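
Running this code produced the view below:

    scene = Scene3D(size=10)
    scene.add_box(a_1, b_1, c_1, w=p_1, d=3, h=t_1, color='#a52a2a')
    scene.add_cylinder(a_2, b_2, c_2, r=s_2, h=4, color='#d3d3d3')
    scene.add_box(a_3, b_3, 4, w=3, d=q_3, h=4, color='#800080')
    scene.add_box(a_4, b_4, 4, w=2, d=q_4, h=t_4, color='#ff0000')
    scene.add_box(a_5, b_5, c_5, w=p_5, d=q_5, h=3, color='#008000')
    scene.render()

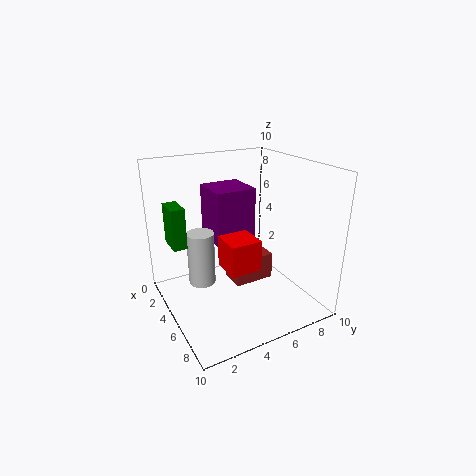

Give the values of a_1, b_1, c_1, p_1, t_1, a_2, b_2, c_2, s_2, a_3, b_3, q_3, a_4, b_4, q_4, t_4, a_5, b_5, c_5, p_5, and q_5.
a_1 = 3; b_1 = 5; c_1 = 1; p_1 = 2; t_1 = 2; a_2 = 3; b_2 = 3; c_2 = 1; s_2 = 1; a_3 = 1; b_3 = 4; q_3 = 3; a_4 = 6; b_4 = 3; q_4 = 2; t_4 = 2; a_5 = 1; b_5 = 1; c_5 = 4; p_5 = 2; q_5 = 1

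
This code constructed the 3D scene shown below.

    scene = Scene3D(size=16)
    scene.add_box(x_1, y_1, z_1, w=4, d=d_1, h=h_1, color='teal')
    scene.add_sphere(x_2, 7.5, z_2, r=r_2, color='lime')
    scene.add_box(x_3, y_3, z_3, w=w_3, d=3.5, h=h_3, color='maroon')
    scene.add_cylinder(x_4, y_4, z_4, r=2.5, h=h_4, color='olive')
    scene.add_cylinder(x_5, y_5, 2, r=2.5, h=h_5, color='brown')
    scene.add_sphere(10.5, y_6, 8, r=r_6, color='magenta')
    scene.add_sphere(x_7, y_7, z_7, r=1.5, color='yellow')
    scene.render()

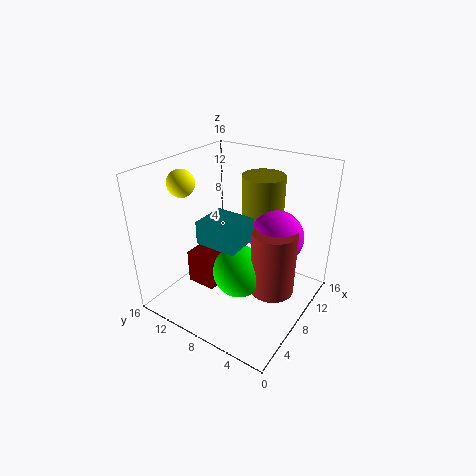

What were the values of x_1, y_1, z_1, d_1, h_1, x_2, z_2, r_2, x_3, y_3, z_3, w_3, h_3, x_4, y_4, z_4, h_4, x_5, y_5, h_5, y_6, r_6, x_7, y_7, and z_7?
x_1 = 4
y_1 = 6
z_1 = 8.5
d_1 = 4.5
h_1 = 2.5
x_2 = 7.5
z_2 = 4
r_2 = 3
x_3 = 5.5
y_3 = 10
z_3 = 1.5
w_3 = 3.5
h_3 = 4
x_4 = 12.5
y_4 = 7.5
z_4 = 7
h_4 = 7
x_5 = 9
y_5 = 4
h_5 = 7.5
y_6 = 4.5
r_6 = 3
x_7 = 5.5
y_7 = 13.5
z_7 = 14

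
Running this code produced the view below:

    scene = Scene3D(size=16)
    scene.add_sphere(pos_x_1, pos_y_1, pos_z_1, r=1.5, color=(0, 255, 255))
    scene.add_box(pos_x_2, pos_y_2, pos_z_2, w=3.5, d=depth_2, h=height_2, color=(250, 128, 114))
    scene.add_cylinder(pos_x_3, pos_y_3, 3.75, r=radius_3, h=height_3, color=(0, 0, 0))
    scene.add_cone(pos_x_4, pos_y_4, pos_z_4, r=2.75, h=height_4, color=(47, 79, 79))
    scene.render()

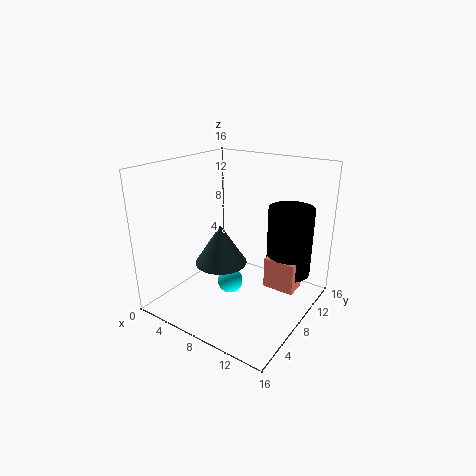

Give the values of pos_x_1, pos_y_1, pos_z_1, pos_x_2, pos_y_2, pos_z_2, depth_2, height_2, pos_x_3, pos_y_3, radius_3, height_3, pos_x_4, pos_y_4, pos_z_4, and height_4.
pos_x_1 = 6.5, pos_y_1 = 8.5, pos_z_1 = 1.75, pos_x_2 = 11, pos_y_2 = 8.75, pos_z_2 = 2.5, depth_2 = 2.25, height_2 = 3.5, pos_x_3 = 12.75, pos_y_3 = 11.25, radius_3 = 2.5, height_3 = 7.75, pos_x_4 = 7.5, pos_y_4 = 5.5, pos_z_4 = 6, height_4 = 4.25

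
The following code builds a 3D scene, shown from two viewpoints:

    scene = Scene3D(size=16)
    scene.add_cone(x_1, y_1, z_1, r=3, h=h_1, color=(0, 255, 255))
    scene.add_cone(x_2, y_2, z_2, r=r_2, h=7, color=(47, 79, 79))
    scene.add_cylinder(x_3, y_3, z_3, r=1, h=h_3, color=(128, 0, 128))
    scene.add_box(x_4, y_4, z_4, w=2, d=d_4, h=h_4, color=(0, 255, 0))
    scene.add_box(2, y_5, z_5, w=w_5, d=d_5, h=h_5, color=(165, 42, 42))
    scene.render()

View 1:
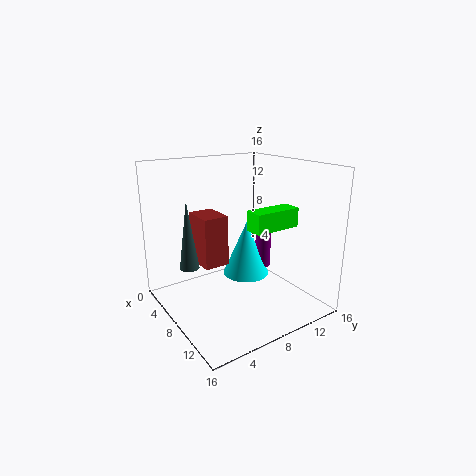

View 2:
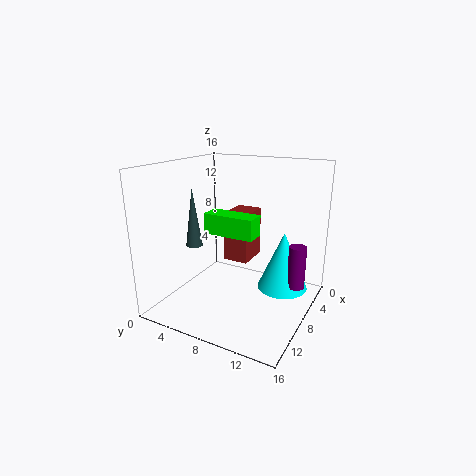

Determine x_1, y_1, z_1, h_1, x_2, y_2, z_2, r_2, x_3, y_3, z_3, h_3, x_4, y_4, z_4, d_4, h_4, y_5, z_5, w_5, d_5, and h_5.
x_1 = 4
y_1 = 12
z_1 = 1
h_1 = 7
x_2 = 8
y_2 = 2
z_2 = 6
r_2 = 1
x_3 = 5
y_3 = 14
z_3 = 2
h_3 = 5
x_4 = 11
y_4 = 7
z_4 = 10
d_4 = 5
h_4 = 2
y_5 = 5
z_5 = 4
w_5 = 4
d_5 = 3
h_5 = 6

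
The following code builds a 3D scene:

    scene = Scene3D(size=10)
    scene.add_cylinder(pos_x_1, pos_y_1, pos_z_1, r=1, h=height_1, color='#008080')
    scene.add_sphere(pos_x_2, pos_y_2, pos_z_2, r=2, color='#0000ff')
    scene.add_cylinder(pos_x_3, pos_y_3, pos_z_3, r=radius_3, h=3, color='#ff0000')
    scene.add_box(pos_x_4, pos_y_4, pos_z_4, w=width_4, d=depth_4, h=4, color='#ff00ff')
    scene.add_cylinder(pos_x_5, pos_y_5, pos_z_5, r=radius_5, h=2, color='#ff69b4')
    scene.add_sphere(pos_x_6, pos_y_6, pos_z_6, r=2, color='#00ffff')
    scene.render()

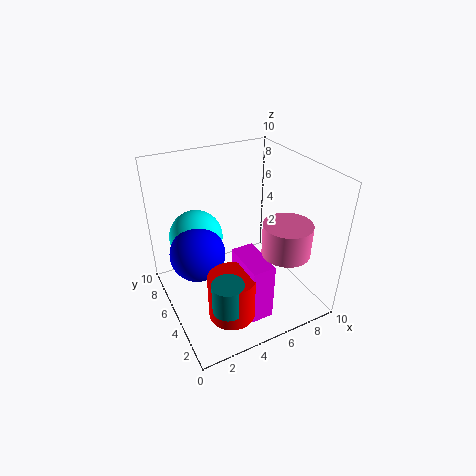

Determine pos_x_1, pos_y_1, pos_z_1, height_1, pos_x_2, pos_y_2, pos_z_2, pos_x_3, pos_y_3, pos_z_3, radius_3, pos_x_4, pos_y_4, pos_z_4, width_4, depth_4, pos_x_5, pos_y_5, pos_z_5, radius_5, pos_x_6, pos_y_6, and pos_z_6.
pos_x_1 = 2.5
pos_y_1 = 1.5
pos_z_1 = 2.5
height_1 = 2
pos_x_2 = 2.5
pos_y_2 = 6.5
pos_z_2 = 3.5
pos_x_3 = 3
pos_y_3 = 2
pos_z_3 = 1.5
radius_3 = 1.5
pos_x_4 = 4
pos_y_4 = 1
pos_z_4 = 1
width_4 = 1.5
depth_4 = 3
pos_x_5 = 6.5
pos_y_5 = 1.5
pos_z_5 = 5.5
radius_5 = 1.5
pos_x_6 = 3
pos_y_6 = 8
pos_z_6 = 4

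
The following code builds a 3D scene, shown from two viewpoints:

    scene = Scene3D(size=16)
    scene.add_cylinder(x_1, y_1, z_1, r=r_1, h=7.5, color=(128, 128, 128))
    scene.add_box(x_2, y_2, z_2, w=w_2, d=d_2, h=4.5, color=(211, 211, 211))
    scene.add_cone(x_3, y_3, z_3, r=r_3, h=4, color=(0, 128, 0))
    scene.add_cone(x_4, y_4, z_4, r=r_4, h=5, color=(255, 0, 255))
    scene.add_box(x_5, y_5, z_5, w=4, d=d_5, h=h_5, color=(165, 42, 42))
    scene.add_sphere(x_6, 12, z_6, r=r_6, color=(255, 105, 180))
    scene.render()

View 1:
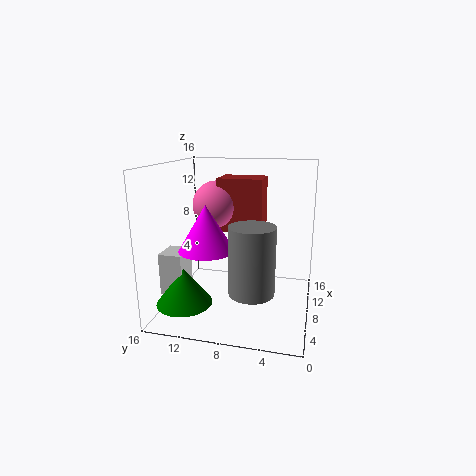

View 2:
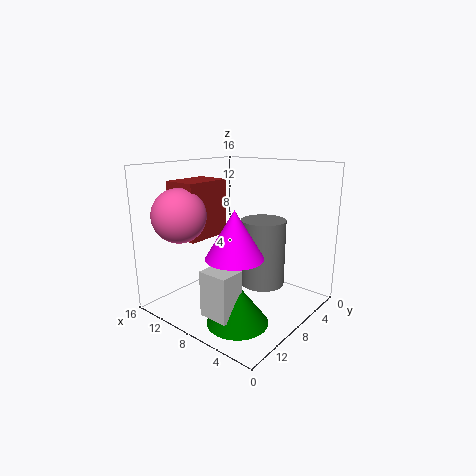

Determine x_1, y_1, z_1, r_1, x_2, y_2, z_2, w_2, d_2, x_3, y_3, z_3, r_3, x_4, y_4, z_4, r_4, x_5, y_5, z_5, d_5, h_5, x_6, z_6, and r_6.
x_1 = 6; y_1 = 6; z_1 = 2.5; r_1 = 2.5; x_2 = 3.5; y_2 = 13; z_2 = 2.5; w_2 = 3; d_2 = 2.5; x_3 = 4; y_3 = 13; z_3 = 1.5; r_3 = 3; x_4 = 6; y_4 = 11; z_4 = 7; r_4 = 3; x_5 = 11.5; y_5 = 6; z_5 = 7.5; d_5 = 5.5; h_5 = 6.5; x_6 = 13; z_6 = 10.5; r_6 = 3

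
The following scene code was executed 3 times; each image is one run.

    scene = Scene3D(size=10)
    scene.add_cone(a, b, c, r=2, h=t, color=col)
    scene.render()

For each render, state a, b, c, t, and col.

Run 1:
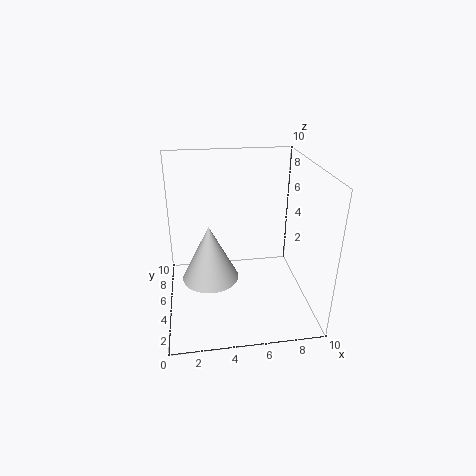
a = 3
b = 5
c = 2
t = 4
col = 'lightgray'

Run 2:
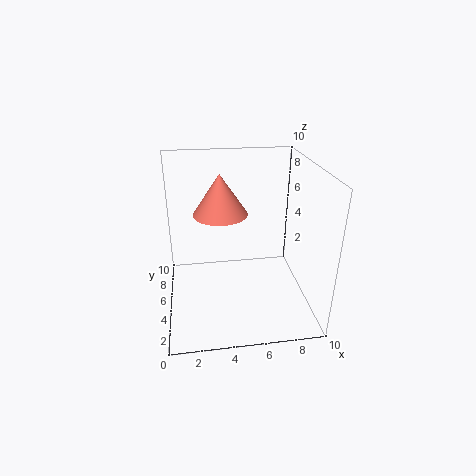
a = 4
b = 7
c = 6
t = 3
col = 'salmon'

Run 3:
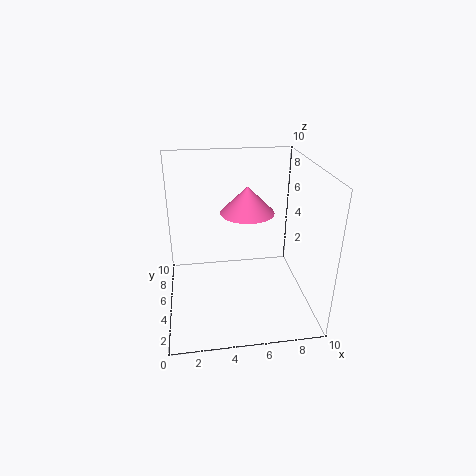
a = 6
b = 7
c = 6
t = 2
col = 'hotpink'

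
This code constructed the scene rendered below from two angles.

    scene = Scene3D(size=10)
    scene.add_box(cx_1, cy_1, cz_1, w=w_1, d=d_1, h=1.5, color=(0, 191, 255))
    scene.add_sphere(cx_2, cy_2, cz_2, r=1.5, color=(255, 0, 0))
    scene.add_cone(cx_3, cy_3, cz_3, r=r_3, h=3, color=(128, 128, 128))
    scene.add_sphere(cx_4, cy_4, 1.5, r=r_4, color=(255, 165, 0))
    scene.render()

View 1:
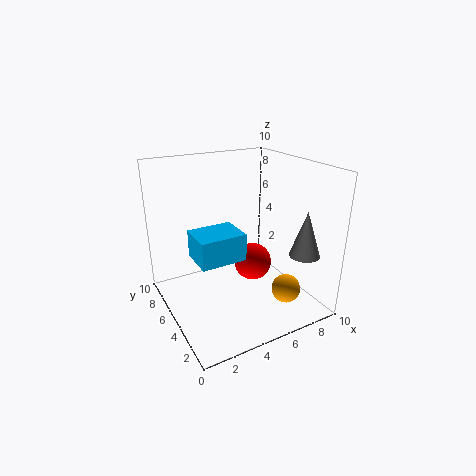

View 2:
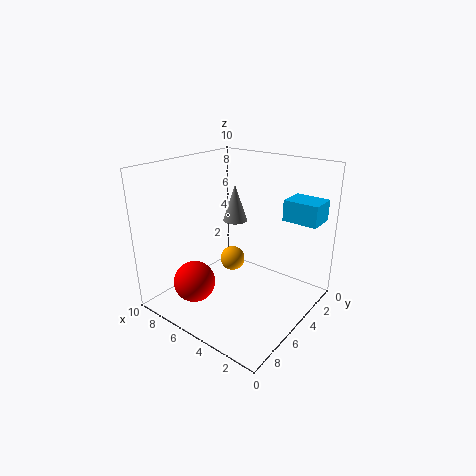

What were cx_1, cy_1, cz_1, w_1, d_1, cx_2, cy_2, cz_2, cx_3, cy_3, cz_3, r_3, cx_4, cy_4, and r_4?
cx_1 = 0.5, cy_1 = 0.5, cz_1 = 6, w_1 = 2.5, d_1 = 2, cx_2 = 7.5, cy_2 = 7, cz_2 = 1.5, cx_3 = 8, cy_3 = 1.5, cz_3 = 4.5, r_3 = 1, cx_4 = 7.5, cy_4 = 2.5, r_4 = 1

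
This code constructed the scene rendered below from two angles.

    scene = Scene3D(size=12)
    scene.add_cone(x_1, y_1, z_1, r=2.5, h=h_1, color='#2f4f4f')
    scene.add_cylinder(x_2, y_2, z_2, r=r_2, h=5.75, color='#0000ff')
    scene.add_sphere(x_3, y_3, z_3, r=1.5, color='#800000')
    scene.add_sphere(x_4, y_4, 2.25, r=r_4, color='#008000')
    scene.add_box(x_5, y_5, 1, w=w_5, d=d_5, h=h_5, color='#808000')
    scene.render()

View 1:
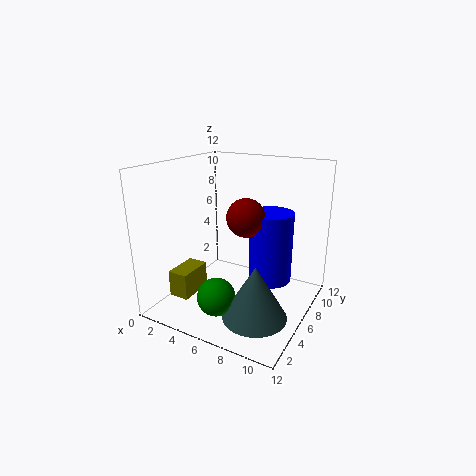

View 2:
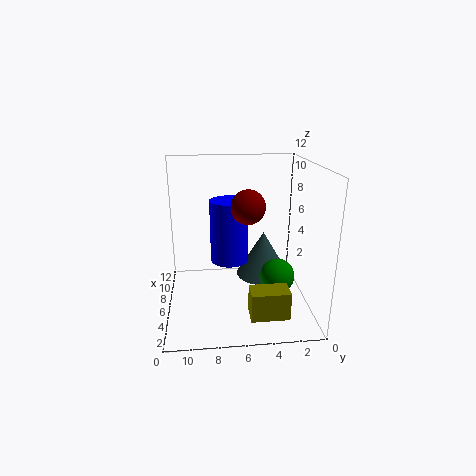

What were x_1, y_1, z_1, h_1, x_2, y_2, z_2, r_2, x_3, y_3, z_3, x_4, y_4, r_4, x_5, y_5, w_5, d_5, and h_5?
x_1 = 9; y_1 = 3.25; z_1 = 1; h_1 = 4.25; x_2 = 8.75; y_2 = 6.5; z_2 = 2.75; r_2 = 1.75; x_3 = 7.25; y_3 = 5; z_3 = 8.25; x_4 = 6; y_4 = 2.5; r_4 = 1.5; x_5 = 1.25; y_5 = 2.5; w_5 = 1.75; d_5 = 3; h_5 = 2.25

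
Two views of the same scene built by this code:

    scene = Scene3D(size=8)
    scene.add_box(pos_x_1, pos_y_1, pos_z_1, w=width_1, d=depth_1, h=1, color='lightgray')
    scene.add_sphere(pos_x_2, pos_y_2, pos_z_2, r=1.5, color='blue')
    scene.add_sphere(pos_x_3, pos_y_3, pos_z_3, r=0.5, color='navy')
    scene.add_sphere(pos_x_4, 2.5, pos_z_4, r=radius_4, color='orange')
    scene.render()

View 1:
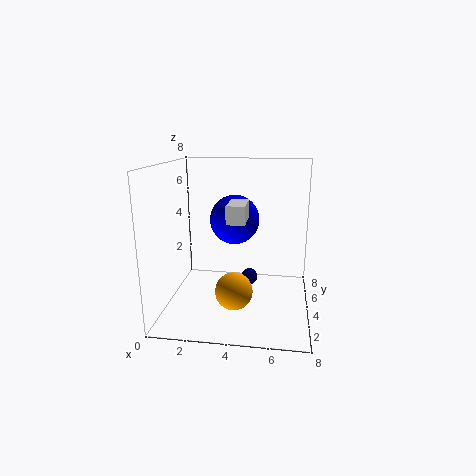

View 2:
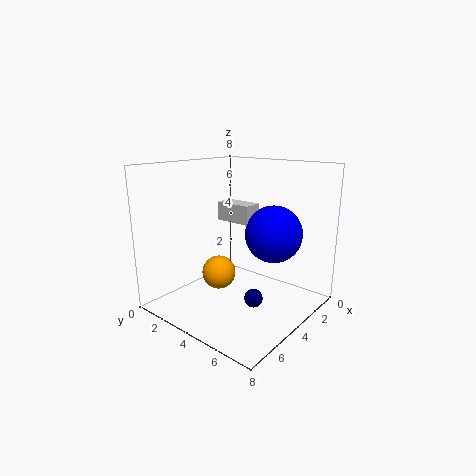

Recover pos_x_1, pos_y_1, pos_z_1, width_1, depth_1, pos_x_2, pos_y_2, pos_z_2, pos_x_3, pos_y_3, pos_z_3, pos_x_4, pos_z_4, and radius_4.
pos_x_1 = 3.5; pos_y_1 = 3; pos_z_1 = 5; width_1 = 1; depth_1 = 2; pos_x_2 = 3.5; pos_y_2 = 6; pos_z_2 = 4.5; pos_x_3 = 4.5; pos_y_3 = 5.5; pos_z_3 = 1; pos_x_4 = 4; pos_z_4 = 1.5; radius_4 = 1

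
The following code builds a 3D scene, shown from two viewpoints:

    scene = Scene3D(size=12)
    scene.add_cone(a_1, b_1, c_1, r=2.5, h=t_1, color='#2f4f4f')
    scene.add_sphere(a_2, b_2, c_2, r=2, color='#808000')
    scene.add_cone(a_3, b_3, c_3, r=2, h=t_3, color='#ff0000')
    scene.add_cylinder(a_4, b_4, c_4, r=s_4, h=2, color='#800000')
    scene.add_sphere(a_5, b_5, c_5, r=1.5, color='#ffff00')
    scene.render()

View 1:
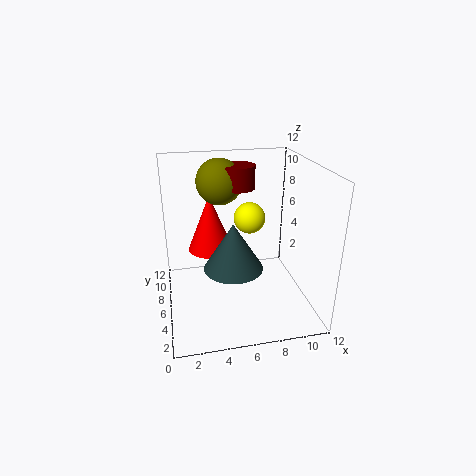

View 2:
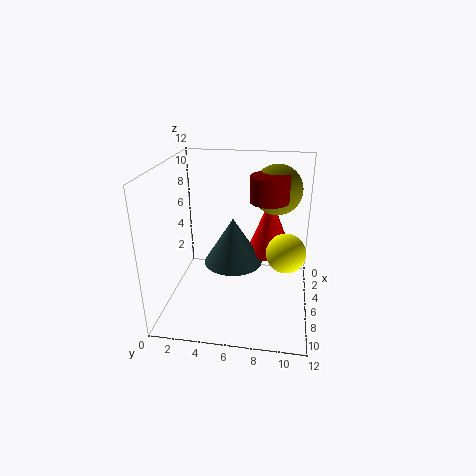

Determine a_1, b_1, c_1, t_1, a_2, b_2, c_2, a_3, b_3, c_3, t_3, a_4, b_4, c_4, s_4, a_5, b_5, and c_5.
a_1 = 5.5
b_1 = 5.5
c_1 = 3.5
t_1 = 4
a_2 = 5
b_2 = 9
c_2 = 10
a_3 = 4
b_3 = 8.5
c_3 = 4
t_3 = 5
a_4 = 6.5
b_4 = 8.5
c_4 = 9.5
s_4 = 1.5
a_5 = 8
b_5 = 10
c_5 = 6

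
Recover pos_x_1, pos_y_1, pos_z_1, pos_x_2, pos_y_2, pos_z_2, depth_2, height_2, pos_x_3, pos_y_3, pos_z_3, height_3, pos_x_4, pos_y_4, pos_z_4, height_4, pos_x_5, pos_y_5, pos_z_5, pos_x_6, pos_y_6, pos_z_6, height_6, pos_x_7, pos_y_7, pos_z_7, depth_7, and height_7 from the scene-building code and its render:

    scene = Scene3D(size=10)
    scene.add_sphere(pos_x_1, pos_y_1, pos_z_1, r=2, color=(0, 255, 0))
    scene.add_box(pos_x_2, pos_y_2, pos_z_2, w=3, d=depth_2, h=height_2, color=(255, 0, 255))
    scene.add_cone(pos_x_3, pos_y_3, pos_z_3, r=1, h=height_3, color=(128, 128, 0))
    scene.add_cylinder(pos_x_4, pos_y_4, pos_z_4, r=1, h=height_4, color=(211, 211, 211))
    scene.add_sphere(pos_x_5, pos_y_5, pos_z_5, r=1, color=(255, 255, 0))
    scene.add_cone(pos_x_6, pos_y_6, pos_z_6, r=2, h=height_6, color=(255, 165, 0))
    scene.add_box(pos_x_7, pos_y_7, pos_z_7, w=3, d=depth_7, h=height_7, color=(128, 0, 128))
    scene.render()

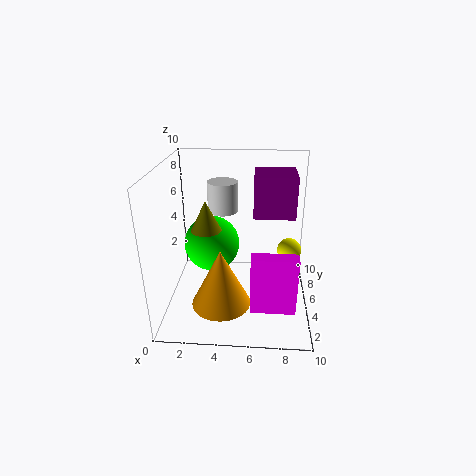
pos_x_1 = 3; pos_y_1 = 6; pos_z_1 = 4; pos_x_2 = 6; pos_y_2 = 2; pos_z_2 = 1; depth_2 = 1; height_2 = 4; pos_x_3 = 3; pos_y_3 = 4; pos_z_3 = 6; height_3 = 2; pos_x_4 = 4; pos_y_4 = 5; pos_z_4 = 7; height_4 = 2; pos_x_5 = 9; pos_y_5 = 9; pos_z_5 = 2; pos_x_6 = 4; pos_y_6 = 3; pos_z_6 = 1; height_6 = 4; pos_x_7 = 6; pos_y_7 = 6; pos_z_7 = 6; depth_7 = 3; height_7 = 3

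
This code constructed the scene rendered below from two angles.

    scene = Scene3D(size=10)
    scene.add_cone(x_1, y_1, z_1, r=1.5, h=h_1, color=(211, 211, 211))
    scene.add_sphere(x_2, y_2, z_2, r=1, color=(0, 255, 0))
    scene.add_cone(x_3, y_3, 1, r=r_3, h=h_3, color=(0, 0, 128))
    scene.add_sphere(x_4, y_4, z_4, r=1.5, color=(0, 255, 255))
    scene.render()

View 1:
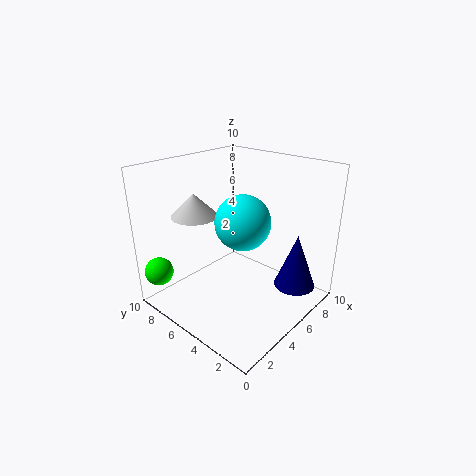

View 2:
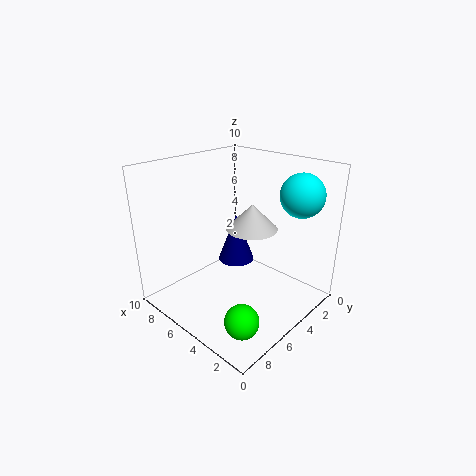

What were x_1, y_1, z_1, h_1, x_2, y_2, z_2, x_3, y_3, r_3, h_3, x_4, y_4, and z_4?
x_1 = 2.5; y_1 = 6.5; z_1 = 7; h_1 = 1.5; x_2 = 1; y_2 = 9; z_2 = 2.5; x_3 = 8; y_3 = 2; r_3 = 1.5; h_3 = 4; x_4 = 2; y_4 = 2; z_4 = 8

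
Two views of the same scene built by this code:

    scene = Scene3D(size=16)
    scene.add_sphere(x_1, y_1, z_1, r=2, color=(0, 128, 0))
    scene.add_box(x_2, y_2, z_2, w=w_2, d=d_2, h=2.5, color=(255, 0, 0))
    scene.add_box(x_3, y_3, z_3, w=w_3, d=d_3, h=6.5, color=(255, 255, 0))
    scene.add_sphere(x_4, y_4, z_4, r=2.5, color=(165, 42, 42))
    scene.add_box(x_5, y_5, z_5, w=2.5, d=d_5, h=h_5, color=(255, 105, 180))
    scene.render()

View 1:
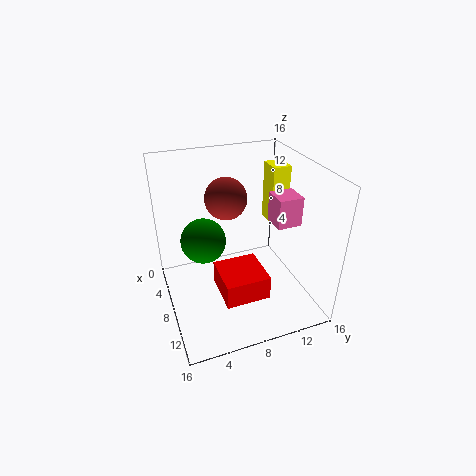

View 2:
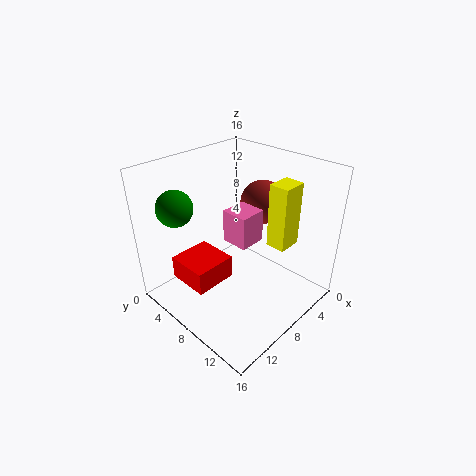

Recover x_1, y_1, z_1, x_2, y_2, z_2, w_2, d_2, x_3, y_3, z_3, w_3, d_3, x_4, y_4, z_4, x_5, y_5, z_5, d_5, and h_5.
x_1 = 12.5
y_1 = 3
z_1 = 11.5
x_2 = 10
y_2 = 4.5
z_2 = 4.5
w_2 = 4.5
d_2 = 4.5
x_3 = 5.5
y_3 = 12
z_3 = 9
w_3 = 2.5
d_3 = 2
x_4 = 4
y_4 = 8
z_4 = 11
x_5 = 10
y_5 = 10.5
z_5 = 11
d_5 = 2.5
h_5 = 3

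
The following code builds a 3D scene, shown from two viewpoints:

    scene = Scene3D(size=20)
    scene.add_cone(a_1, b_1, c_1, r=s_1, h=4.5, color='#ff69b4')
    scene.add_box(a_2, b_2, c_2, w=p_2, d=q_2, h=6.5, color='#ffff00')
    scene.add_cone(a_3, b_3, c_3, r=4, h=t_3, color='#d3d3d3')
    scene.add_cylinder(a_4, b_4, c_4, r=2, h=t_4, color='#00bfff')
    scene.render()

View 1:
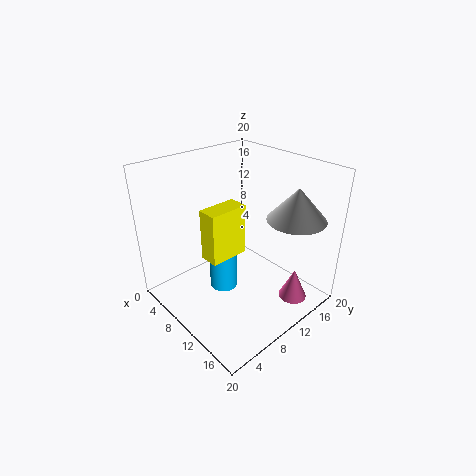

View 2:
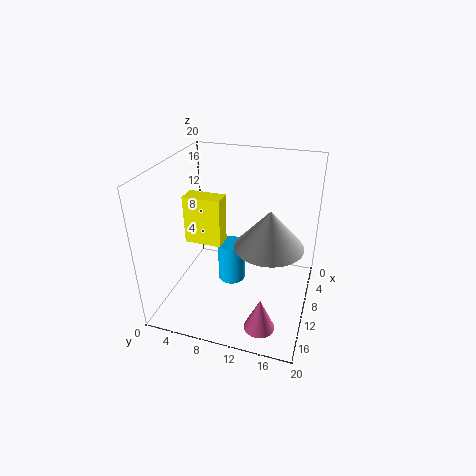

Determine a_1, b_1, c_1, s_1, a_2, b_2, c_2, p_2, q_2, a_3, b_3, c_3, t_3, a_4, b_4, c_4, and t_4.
a_1 = 16.5, b_1 = 15, c_1 = 1, s_1 = 2, a_2 = 10.5, b_2 = 3.5, c_2 = 10, p_2 = 2.5, q_2 = 5, a_3 = 15.5, b_3 = 15.5, c_3 = 13, t_3 = 4.5, a_4 = 8.5, b_4 = 8.5, c_4 = 2, t_4 = 6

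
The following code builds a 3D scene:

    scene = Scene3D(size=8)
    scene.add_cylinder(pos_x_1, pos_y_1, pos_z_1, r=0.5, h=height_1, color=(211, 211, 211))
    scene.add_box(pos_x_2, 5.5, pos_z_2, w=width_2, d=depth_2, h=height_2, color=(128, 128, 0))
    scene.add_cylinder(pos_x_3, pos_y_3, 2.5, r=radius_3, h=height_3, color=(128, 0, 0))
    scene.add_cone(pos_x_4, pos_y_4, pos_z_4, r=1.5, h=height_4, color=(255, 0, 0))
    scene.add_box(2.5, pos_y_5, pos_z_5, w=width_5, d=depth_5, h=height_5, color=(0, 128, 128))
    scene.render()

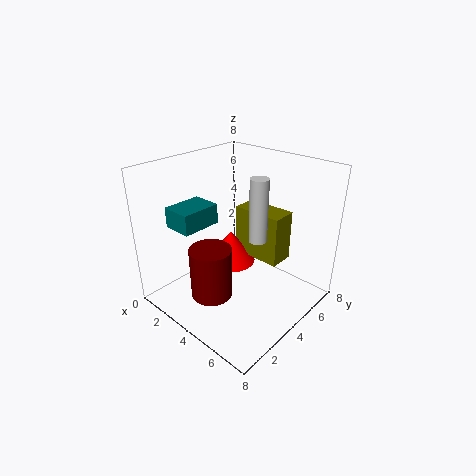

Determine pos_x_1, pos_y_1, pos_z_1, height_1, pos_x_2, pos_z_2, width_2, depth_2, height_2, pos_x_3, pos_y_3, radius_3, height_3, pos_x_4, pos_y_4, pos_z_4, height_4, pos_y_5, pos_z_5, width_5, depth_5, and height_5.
pos_x_1 = 5; pos_y_1 = 4.5; pos_z_1 = 4; height_1 = 3.5; pos_x_2 = 2.5; pos_z_2 = 2; width_2 = 3; depth_2 = 1.5; height_2 = 3; pos_x_3 = 5; pos_y_3 = 1; radius_3 = 1; height_3 = 2.5; pos_x_4 = 2.5; pos_y_4 = 5; pos_z_4 = 1.5; height_4 = 2; pos_y_5 = 0.5; pos_z_5 = 5.5; width_5 = 1.5; depth_5 = 2; height_5 = 1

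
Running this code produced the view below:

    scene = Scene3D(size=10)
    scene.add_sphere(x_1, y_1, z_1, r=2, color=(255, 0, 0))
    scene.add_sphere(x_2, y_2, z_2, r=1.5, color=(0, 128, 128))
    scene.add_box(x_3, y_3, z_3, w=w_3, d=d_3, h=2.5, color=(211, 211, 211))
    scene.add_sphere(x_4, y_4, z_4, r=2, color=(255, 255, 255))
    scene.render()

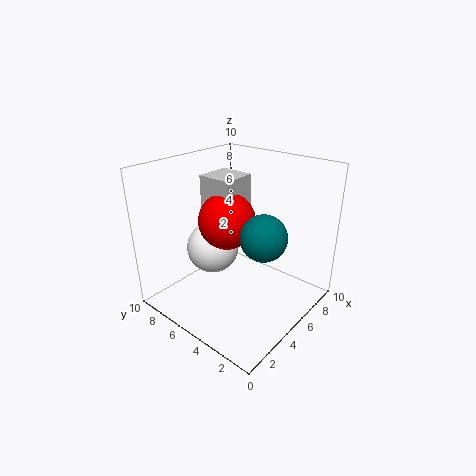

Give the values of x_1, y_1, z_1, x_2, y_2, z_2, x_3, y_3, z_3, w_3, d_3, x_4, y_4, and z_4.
x_1 = 5; y_1 = 6; z_1 = 6; x_2 = 4.5; y_2 = 2.5; z_2 = 6; x_3 = 4.5; y_3 = 5.5; z_3 = 6.5; w_3 = 2.5; d_3 = 2.5; x_4 = 5.5; y_4 = 8; z_4 = 3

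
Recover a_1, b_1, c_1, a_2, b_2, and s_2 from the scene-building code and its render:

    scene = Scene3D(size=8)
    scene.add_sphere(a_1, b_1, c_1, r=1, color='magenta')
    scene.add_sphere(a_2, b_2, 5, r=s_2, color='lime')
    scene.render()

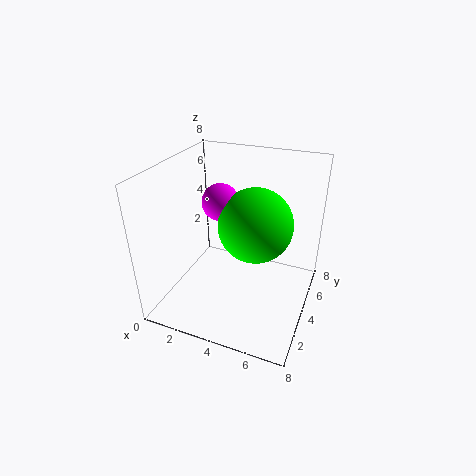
a_1 = 3; b_1 = 4; c_1 = 6; a_2 = 5; b_2 = 4; s_2 = 2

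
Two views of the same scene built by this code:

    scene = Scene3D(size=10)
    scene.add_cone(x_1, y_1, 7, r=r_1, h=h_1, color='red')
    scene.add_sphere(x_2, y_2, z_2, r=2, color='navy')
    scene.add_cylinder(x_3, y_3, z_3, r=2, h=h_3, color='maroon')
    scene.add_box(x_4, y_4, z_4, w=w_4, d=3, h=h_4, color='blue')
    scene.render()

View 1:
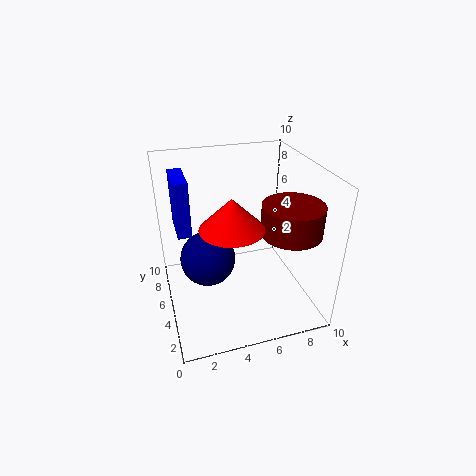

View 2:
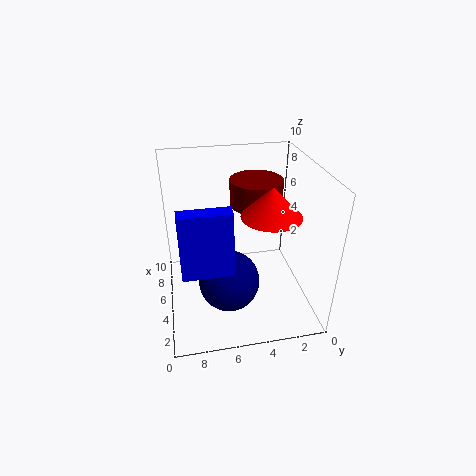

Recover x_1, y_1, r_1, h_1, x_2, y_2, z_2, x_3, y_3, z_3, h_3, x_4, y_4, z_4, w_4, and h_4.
x_1 = 4; y_1 = 3; r_1 = 2; h_1 = 2; x_2 = 3; y_2 = 6; z_2 = 3; x_3 = 8; y_3 = 3; z_3 = 6; h_3 = 2; x_4 = 1; y_4 = 6; z_4 = 5; w_4 = 1; h_4 = 4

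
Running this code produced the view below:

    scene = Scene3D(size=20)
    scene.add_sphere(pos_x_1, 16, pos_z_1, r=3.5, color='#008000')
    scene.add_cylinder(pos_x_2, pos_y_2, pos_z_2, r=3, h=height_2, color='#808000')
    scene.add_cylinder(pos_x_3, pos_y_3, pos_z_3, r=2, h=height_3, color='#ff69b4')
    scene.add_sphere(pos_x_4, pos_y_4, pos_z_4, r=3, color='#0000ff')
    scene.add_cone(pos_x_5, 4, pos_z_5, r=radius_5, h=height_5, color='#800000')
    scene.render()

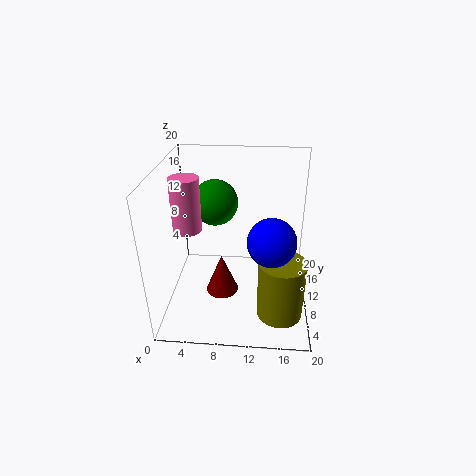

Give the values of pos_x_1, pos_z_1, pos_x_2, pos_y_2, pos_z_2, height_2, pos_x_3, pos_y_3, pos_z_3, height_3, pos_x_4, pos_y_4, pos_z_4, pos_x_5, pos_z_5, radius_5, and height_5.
pos_x_1 = 6, pos_z_1 = 12.5, pos_x_2 = 16, pos_y_2 = 4.5, pos_z_2 = 2, height_2 = 8, pos_x_3 = 3, pos_y_3 = 10, pos_z_3 = 11, height_3 = 7.5, pos_x_4 = 14.5, pos_y_4 = 5, pos_z_4 = 12.5, pos_x_5 = 8.5, pos_z_5 = 6, radius_5 = 2, height_5 = 5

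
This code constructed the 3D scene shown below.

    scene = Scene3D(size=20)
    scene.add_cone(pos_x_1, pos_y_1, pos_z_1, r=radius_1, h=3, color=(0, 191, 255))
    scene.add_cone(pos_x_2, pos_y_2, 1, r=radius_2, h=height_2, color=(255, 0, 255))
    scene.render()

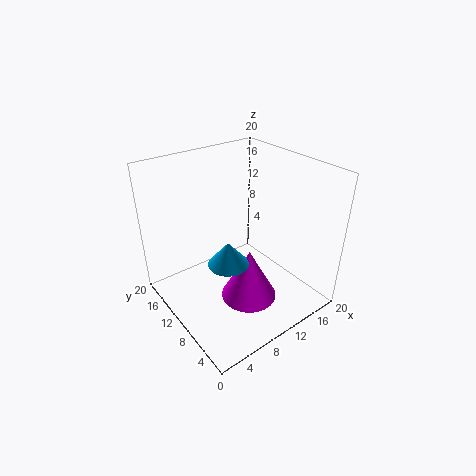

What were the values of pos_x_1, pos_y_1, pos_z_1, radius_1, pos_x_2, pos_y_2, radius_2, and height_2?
pos_x_1 = 5.5
pos_y_1 = 6
pos_z_1 = 10
radius_1 = 2.5
pos_x_2 = 10.5
pos_y_2 = 8
radius_2 = 4
height_2 = 7.5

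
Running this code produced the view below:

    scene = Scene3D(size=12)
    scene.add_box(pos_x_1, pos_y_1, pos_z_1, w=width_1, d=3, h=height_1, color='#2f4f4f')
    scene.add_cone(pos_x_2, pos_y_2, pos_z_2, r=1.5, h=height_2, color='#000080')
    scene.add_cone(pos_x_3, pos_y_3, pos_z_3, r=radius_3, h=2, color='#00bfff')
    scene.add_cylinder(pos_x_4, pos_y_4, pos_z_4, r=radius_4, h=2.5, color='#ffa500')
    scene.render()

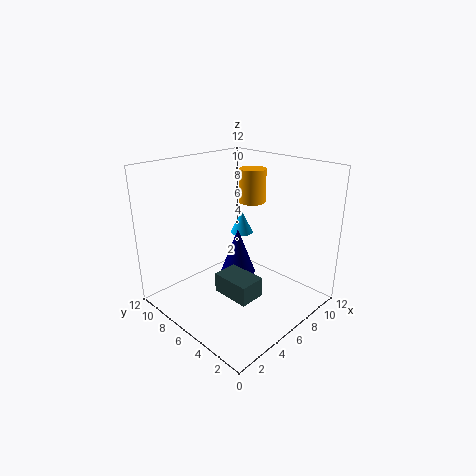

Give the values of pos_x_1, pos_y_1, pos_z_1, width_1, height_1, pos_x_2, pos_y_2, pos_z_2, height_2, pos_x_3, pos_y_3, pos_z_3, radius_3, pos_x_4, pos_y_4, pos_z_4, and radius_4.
pos_x_1 = 2.5; pos_y_1 = 2; pos_z_1 = 3; width_1 = 2; height_1 = 1.5; pos_x_2 = 6.5; pos_y_2 = 6.5; pos_z_2 = 2.5; height_2 = 4; pos_x_3 = 8; pos_y_3 = 7.5; pos_z_3 = 5.5; radius_3 = 1; pos_x_4 = 6; pos_y_4 = 4.5; pos_z_4 = 9.5; radius_4 = 1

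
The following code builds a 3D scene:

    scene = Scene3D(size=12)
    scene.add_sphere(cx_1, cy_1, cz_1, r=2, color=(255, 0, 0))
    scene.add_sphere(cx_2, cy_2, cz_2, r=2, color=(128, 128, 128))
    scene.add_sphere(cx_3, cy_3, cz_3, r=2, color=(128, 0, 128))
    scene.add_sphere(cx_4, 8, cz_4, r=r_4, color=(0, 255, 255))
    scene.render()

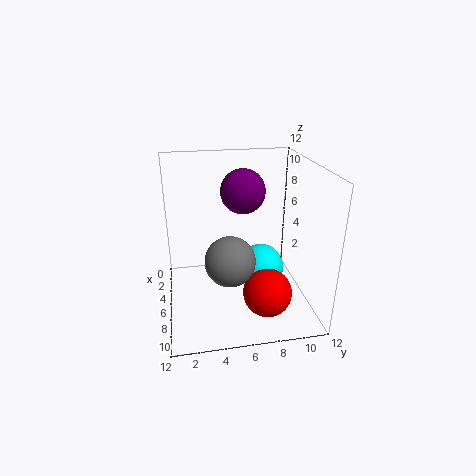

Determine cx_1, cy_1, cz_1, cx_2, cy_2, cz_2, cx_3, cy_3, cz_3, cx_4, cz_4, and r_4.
cx_1 = 8.5, cy_1 = 8, cz_1 = 2, cx_2 = 8, cy_2 = 5, cz_2 = 5, cx_3 = 3, cy_3 = 7, cz_3 = 9, cx_4 = 6, cz_4 = 3, r_4 = 2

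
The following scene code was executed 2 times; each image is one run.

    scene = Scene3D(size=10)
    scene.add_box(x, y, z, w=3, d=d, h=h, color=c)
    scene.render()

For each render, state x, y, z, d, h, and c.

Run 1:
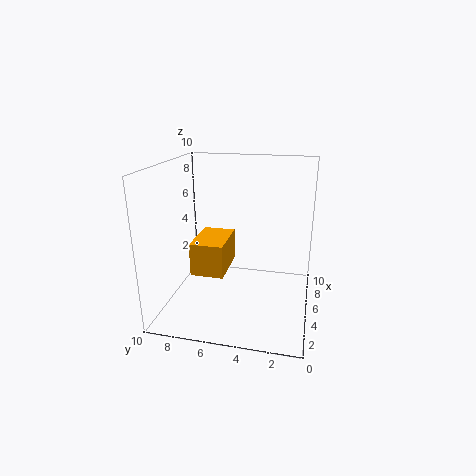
x = 1, y = 5, z = 4, d = 2, h = 2, c = 'orange'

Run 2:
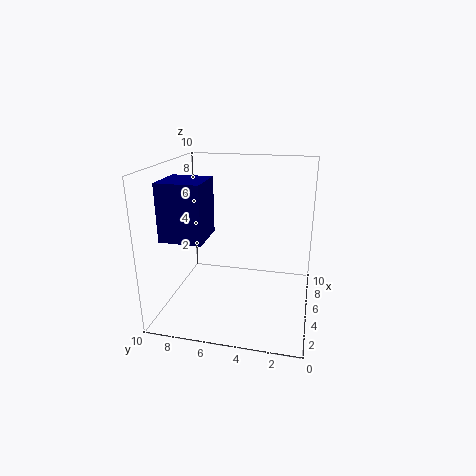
x = 3, y = 7, z = 5, d = 3, h = 4, c = 'navy'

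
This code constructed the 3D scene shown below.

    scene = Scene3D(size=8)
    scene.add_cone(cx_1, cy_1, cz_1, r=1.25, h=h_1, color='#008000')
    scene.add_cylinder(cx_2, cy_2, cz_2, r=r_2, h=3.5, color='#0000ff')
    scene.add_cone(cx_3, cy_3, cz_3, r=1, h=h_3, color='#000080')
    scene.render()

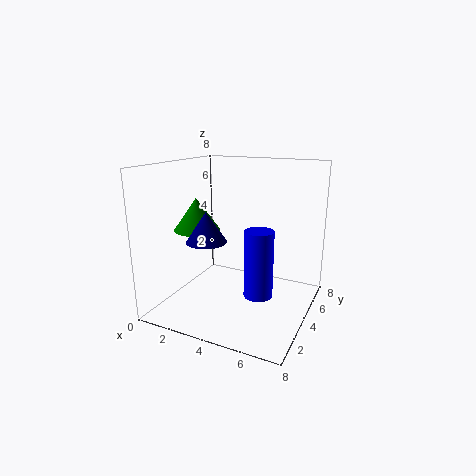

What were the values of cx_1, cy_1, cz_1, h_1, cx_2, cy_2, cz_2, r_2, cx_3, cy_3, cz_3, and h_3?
cx_1 = 2; cy_1 = 3; cz_1 = 4.5; h_1 = 1.75; cx_2 = 5.75; cy_2 = 2.75; cz_2 = 1.5; r_2 = 0.75; cx_3 = 3.5; cy_3 = 1.5; cz_3 = 4.5; h_3 = 1.5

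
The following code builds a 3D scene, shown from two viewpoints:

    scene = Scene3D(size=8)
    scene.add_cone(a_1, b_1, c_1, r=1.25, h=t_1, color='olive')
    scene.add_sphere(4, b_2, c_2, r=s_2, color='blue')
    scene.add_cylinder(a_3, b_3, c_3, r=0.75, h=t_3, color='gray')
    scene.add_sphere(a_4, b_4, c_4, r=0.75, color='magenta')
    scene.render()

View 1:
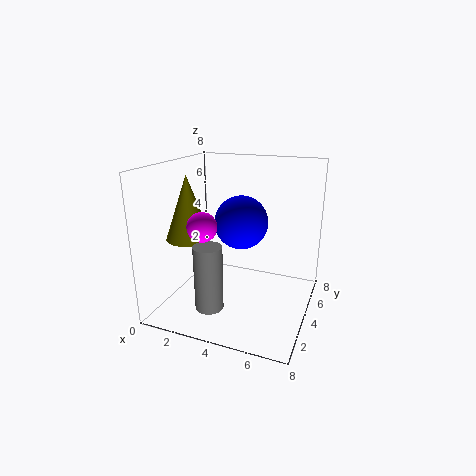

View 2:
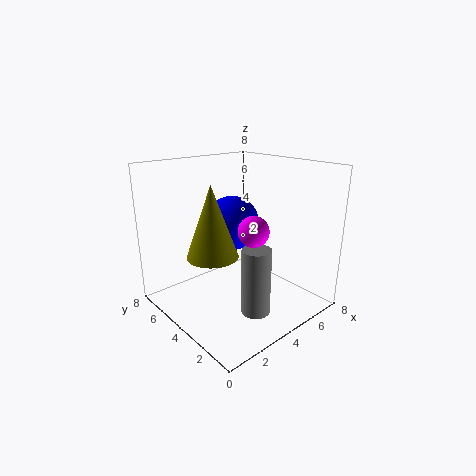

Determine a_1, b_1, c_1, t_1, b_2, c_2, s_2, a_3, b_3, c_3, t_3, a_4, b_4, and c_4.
a_1 = 1.5, b_1 = 3, c_1 = 4, t_1 = 3.5, b_2 = 4.5, c_2 = 4.75, s_2 = 1.5, a_3 = 3.25, b_3 = 1.75, c_3 = 0.75, t_3 = 3.5, a_4 = 3, b_4 = 1.75, c_4 = 5.25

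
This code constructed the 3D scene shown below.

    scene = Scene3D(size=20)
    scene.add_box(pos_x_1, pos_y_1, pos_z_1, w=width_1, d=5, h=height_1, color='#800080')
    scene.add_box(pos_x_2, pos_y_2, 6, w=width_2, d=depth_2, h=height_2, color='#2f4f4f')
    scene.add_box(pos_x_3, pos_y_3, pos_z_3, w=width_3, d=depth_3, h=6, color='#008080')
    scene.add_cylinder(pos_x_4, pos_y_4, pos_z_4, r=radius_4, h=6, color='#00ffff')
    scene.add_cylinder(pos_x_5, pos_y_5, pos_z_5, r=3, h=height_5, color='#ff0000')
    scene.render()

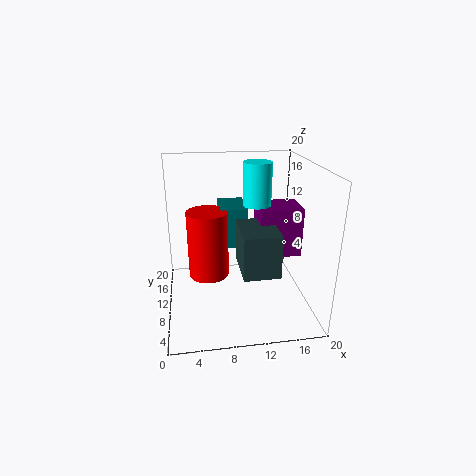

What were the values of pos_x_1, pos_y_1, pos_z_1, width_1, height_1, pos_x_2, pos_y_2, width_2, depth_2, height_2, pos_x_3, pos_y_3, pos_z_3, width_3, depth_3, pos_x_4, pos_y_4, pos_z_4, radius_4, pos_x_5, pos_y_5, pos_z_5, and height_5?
pos_x_1 = 13
pos_y_1 = 9
pos_z_1 = 7
width_1 = 6
height_1 = 7
pos_x_2 = 10
pos_y_2 = 5
width_2 = 5
depth_2 = 7
height_2 = 6
pos_x_3 = 8
pos_y_3 = 13
pos_z_3 = 7
width_3 = 4
depth_3 = 6
pos_x_4 = 13
pos_y_4 = 12
pos_z_4 = 14
radius_4 = 2
pos_x_5 = 6
pos_y_5 = 13
pos_z_5 = 3
height_5 = 10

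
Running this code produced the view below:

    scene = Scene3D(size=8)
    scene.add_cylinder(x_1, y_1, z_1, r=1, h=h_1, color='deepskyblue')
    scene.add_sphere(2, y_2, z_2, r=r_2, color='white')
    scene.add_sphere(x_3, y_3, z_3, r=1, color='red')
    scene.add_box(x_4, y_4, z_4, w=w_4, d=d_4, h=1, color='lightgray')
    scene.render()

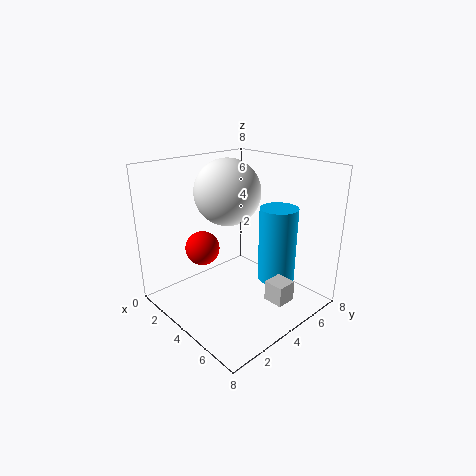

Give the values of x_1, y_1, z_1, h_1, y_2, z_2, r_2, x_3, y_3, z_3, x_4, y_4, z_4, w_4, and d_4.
x_1 = 6; y_1 = 5; z_1 = 2; h_1 = 4; y_2 = 5; z_2 = 6; r_2 = 2; x_3 = 2; y_3 = 3; z_3 = 3; x_4 = 7; y_4 = 3; z_4 = 2; w_4 = 1; d_4 = 1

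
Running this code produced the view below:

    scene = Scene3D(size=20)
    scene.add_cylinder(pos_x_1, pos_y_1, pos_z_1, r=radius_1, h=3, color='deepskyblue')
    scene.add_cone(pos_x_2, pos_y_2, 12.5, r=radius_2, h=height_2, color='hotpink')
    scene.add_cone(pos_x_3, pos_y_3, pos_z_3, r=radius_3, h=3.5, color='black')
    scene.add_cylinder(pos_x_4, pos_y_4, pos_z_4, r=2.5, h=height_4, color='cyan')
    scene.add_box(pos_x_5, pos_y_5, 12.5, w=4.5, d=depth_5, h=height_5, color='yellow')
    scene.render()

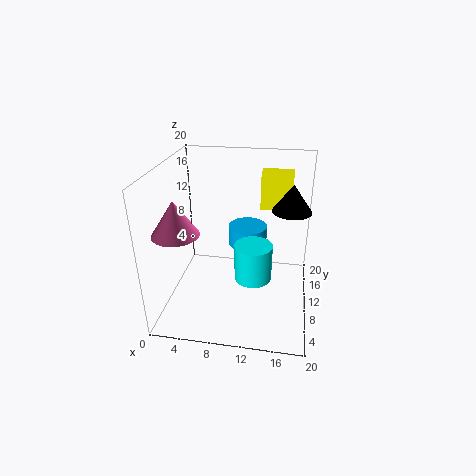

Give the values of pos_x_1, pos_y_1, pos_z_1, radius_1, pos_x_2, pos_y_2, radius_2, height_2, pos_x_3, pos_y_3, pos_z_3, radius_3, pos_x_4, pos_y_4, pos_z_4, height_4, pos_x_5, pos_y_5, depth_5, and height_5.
pos_x_1 = 10.5
pos_y_1 = 16
pos_z_1 = 6
radius_1 = 3
pos_x_2 = 3
pos_y_2 = 5
radius_2 = 3
height_2 = 4.5
pos_x_3 = 17
pos_y_3 = 9
pos_z_3 = 15
radius_3 = 2.5
pos_x_4 = 12.5
pos_y_4 = 7.5
pos_z_4 = 5.5
height_4 = 5
pos_x_5 = 12.5
pos_y_5 = 14.5
depth_5 = 2.5
height_5 = 5.5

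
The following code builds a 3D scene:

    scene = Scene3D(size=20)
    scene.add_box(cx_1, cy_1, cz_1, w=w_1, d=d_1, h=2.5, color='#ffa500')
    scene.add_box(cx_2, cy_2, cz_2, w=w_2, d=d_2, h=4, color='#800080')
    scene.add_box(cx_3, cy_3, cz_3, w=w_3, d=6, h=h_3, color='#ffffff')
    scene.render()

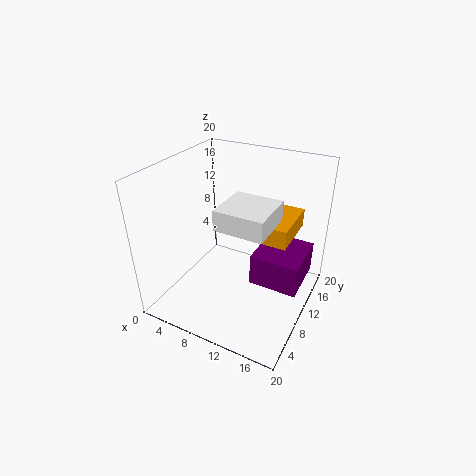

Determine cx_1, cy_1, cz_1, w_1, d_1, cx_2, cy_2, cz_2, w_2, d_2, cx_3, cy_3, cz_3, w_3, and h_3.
cx_1 = 12; cy_1 = 8; cz_1 = 11.5; w_1 = 5.5; d_1 = 7; cx_2 = 14; cy_2 = 5.5; cz_2 = 7; w_2 = 6; d_2 = 6.5; cx_3 = 10.5; cy_3 = 3; cz_3 = 15; w_3 = 6; h_3 = 2.5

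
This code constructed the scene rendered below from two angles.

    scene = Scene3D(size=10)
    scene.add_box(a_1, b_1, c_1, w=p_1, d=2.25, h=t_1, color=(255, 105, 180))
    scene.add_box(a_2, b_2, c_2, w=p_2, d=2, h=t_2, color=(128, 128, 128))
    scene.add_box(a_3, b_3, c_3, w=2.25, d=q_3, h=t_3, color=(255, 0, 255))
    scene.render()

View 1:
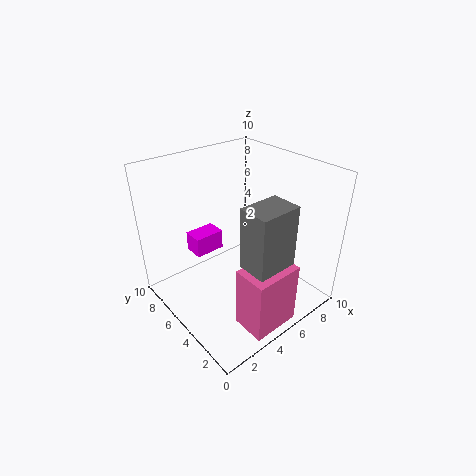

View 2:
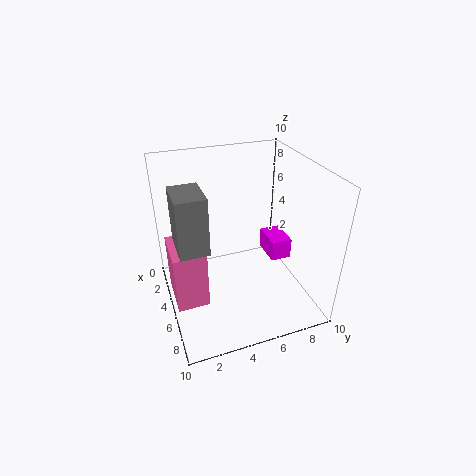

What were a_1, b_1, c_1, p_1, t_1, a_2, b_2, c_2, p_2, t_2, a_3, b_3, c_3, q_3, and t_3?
a_1 = 2.75, b_1 = 0.25, c_1 = 0.5, p_1 = 3.25, t_1 = 4.25, a_2 = 3.25, b_2 = 0.75, c_2 = 4.75, p_2 = 2.75, t_2 = 4, a_3 = 3.25, b_3 = 7.5, c_3 = 2.75, q_3 = 1.5, t_3 = 1.5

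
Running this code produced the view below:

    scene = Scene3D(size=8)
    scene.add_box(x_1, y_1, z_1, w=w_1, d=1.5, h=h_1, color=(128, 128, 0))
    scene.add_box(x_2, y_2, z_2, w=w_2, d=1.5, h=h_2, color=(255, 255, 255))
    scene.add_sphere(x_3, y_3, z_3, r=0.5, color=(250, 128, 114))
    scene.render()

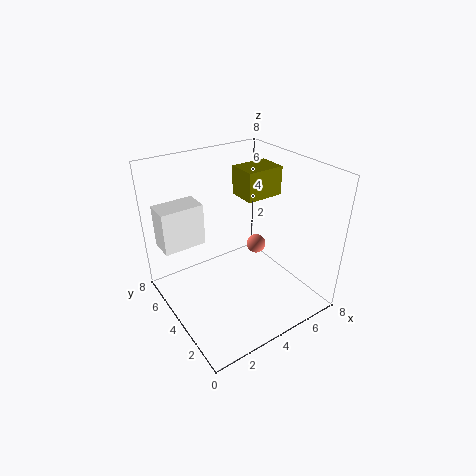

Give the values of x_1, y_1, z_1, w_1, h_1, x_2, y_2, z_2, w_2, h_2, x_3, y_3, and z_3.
x_1 = 4; y_1 = 3; z_1 = 6.5; w_1 = 2; h_1 = 1.5; x_2 = 0.5; y_2 = 6; z_2 = 3; w_2 = 2.5; h_2 = 2.5; x_3 = 4.5; y_3 = 3; z_3 = 4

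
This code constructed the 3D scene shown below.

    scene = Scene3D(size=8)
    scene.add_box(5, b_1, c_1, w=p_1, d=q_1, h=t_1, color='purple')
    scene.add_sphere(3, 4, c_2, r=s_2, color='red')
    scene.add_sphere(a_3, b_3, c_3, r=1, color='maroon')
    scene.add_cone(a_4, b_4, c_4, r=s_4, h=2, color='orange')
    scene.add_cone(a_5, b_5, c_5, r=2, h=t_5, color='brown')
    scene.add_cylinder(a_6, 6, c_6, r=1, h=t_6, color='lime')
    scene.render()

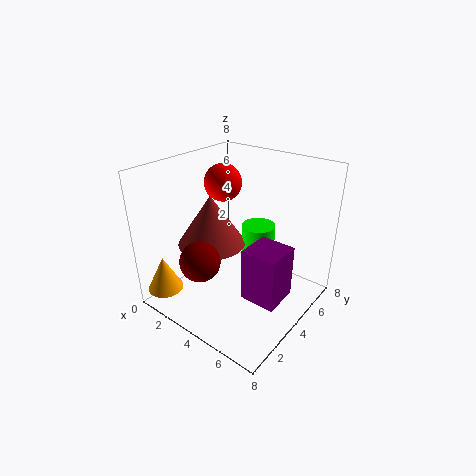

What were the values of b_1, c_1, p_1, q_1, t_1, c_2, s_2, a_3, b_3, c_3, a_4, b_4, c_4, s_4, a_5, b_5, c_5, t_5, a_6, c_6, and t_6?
b_1 = 3; c_1 = 1; p_1 = 2; q_1 = 2; t_1 = 3; c_2 = 7; s_2 = 1; a_3 = 4; b_3 = 1; c_3 = 4; a_4 = 1; b_4 = 1; c_4 = 1; s_4 = 1; a_5 = 2; b_5 = 4; c_5 = 3; t_5 = 3; a_6 = 4; c_6 = 2; t_6 = 2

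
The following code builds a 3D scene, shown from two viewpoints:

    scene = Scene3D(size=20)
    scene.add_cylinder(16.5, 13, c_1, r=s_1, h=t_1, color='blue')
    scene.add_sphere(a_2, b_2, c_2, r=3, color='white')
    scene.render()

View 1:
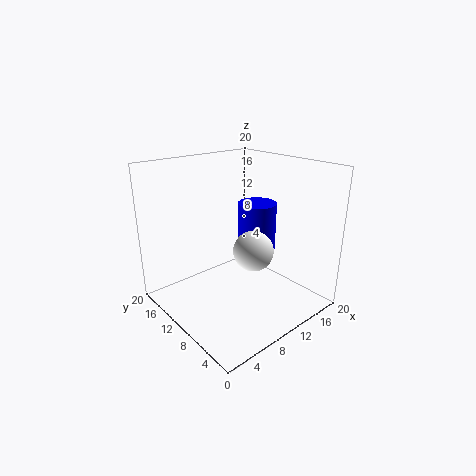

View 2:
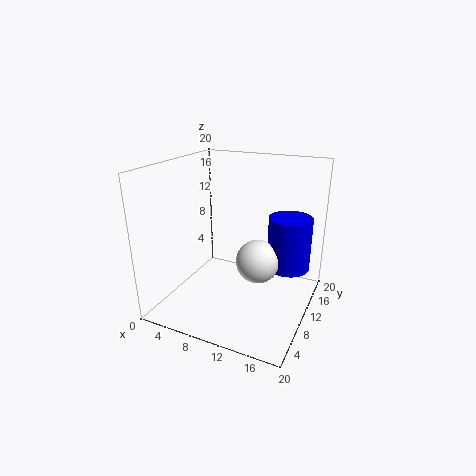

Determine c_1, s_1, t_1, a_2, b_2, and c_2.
c_1 = 5.5, s_1 = 3, t_1 = 7.5, a_2 = 13, b_2 = 10, c_2 = 7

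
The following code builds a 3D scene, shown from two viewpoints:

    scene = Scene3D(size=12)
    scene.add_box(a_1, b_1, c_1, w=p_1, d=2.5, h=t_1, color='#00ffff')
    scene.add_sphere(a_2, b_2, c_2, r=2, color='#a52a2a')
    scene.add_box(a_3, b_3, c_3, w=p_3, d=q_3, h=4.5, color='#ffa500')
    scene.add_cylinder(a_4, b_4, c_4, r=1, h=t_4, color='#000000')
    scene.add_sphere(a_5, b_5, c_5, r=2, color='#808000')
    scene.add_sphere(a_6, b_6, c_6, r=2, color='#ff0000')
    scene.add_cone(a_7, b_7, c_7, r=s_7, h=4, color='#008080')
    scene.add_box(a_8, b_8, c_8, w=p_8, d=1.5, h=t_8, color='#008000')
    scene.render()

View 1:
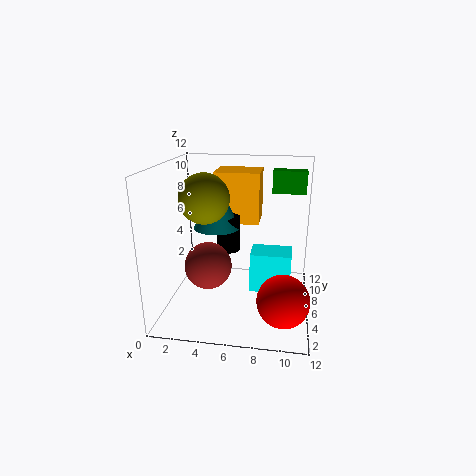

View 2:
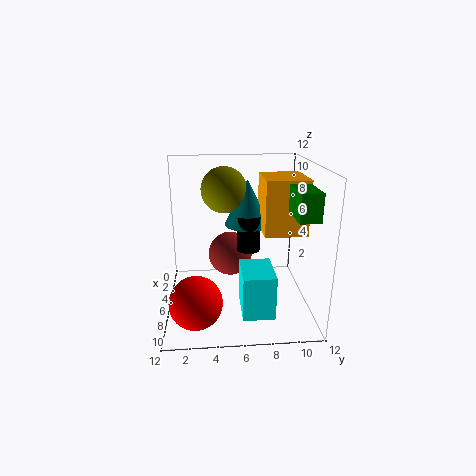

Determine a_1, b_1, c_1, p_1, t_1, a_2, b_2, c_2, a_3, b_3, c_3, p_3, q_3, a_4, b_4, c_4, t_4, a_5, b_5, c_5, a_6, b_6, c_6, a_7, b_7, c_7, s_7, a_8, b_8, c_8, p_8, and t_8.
a_1 = 7; b_1 = 6; c_1 = 1; p_1 = 3.5; t_1 = 3.5; a_2 = 3.5; b_2 = 5.5; c_2 = 3.5; a_3 = 3.5; b_3 = 8; c_3 = 6.5; p_3 = 4; q_3 = 3.5; a_4 = 5; b_4 = 7; c_4 = 4.5; t_4 = 3; a_5 = 3.5; b_5 = 5; c_5 = 9.5; a_6 = 10; b_6 = 2.5; c_6 = 2.5; a_7 = 4; b_7 = 7; c_7 = 6.5; s_7 = 2; a_8 = 8.5; b_8 = 9.5; c_8 = 9; p_8 = 3; t_8 = 2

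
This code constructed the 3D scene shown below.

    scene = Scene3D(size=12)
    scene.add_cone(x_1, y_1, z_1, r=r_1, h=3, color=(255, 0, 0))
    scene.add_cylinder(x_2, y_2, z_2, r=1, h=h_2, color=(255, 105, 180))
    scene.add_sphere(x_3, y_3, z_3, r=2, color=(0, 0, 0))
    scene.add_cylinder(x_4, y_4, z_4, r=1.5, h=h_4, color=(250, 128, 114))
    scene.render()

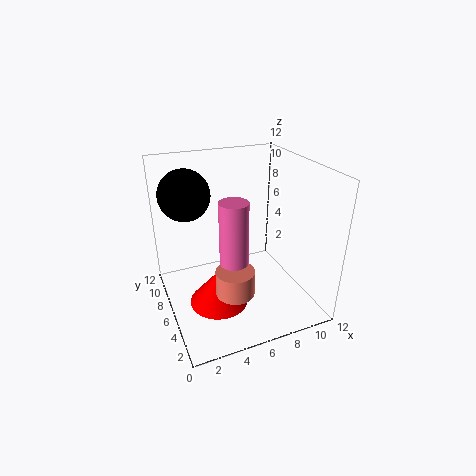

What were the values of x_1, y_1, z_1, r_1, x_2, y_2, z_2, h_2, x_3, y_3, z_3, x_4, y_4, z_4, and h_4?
x_1 = 4; y_1 = 5.5; z_1 = 0.5; r_1 = 2.5; x_2 = 4; y_2 = 2; z_2 = 6.5; h_2 = 4.5; x_3 = 2; y_3 = 7; z_3 = 10; x_4 = 4.5; y_4 = 3; z_4 = 3; h_4 = 2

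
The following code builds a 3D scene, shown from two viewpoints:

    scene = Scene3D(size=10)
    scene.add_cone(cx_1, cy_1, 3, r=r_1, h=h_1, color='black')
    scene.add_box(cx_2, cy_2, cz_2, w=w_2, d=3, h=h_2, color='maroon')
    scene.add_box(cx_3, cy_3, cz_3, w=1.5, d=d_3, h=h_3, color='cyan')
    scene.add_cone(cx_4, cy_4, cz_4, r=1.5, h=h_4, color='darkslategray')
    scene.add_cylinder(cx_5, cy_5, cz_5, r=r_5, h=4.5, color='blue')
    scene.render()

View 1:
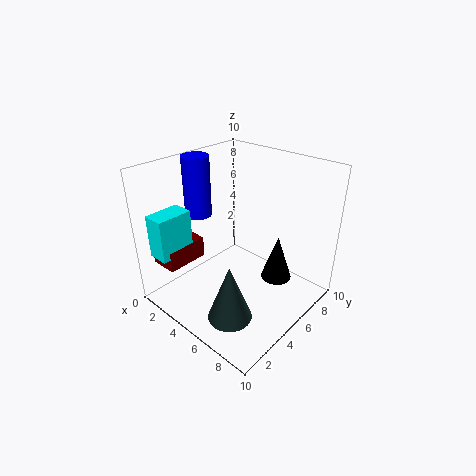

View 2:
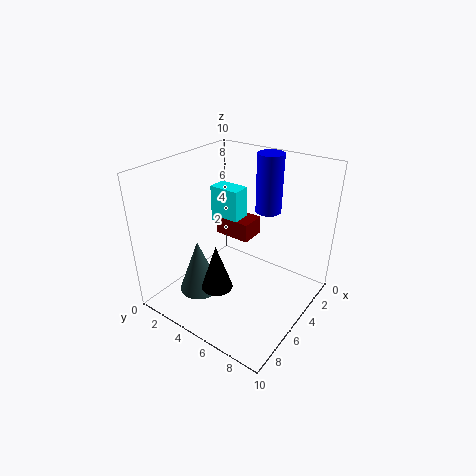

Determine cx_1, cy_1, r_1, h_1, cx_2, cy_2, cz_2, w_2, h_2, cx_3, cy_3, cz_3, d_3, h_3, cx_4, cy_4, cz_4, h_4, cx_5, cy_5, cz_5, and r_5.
cx_1 = 8; cy_1 = 5.5; r_1 = 1; h_1 = 3; cx_2 = 0.5; cy_2 = 1; cz_2 = 3; w_2 = 2; h_2 = 1.5; cx_3 = 1; cy_3 = 0.5; cz_3 = 4; d_3 = 2.5; h_3 = 3; cx_4 = 6.5; cy_4 = 2.5; cz_4 = 0.5; h_4 = 4; cx_5 = 1; cy_5 = 5; cz_5 = 5.5; r_5 = 1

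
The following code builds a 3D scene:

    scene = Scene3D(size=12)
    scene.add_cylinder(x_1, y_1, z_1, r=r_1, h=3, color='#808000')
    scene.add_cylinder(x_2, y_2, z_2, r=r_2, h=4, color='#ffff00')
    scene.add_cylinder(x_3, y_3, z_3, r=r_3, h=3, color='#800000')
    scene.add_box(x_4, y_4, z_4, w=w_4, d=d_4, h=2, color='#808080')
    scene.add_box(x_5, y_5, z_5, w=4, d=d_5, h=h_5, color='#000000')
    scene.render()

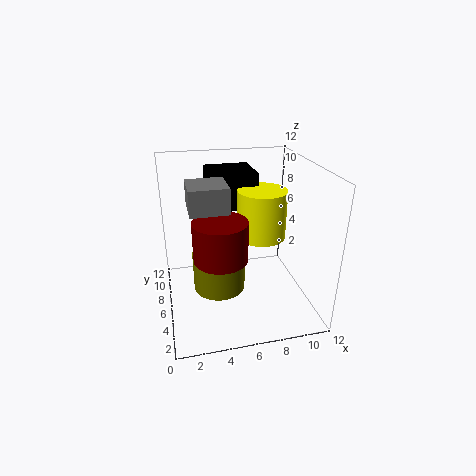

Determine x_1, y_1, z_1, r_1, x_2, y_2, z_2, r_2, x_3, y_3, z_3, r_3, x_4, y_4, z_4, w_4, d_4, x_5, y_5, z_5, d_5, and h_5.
x_1 = 4
y_1 = 4
z_1 = 3
r_1 = 2
x_2 = 8
y_2 = 6
z_2 = 6
r_2 = 2
x_3 = 4
y_3 = 3
z_3 = 6
r_3 = 2
x_4 = 2
y_4 = 4
z_4 = 9
w_4 = 3
d_4 = 3
x_5 = 4
y_5 = 7
z_5 = 8
d_5 = 4
h_5 = 3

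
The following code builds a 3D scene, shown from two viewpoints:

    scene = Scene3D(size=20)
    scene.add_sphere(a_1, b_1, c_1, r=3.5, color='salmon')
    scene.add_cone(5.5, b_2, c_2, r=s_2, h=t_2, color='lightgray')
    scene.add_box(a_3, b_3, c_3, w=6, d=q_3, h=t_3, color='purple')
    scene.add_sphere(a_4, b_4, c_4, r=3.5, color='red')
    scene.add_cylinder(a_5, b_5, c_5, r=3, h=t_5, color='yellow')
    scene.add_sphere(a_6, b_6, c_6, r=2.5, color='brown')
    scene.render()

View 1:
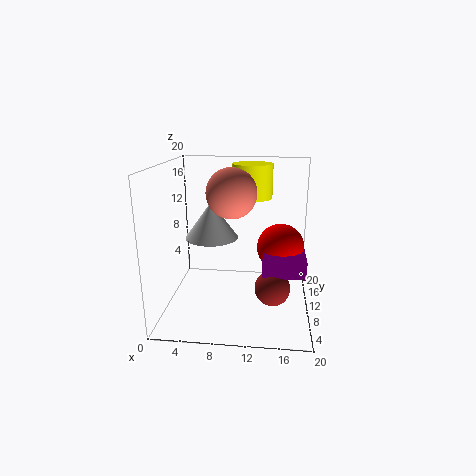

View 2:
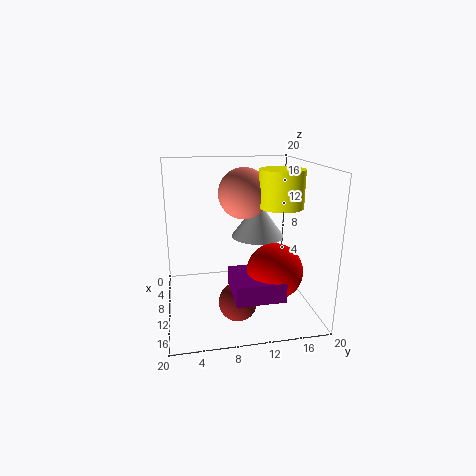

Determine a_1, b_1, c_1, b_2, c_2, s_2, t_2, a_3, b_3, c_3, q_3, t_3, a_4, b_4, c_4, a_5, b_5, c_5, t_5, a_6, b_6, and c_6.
a_1 = 9
b_1 = 11
c_1 = 16
b_2 = 14
c_2 = 8.5
s_2 = 4
t_2 = 5.5
a_3 = 13.5
b_3 = 8
c_3 = 5
q_3 = 6
t_3 = 2.5
a_4 = 16
b_4 = 13.5
c_4 = 7.5
a_5 = 11.5
b_5 = 15.5
c_5 = 14.5
t_5 = 5
a_6 = 15
b_6 = 9
c_6 = 3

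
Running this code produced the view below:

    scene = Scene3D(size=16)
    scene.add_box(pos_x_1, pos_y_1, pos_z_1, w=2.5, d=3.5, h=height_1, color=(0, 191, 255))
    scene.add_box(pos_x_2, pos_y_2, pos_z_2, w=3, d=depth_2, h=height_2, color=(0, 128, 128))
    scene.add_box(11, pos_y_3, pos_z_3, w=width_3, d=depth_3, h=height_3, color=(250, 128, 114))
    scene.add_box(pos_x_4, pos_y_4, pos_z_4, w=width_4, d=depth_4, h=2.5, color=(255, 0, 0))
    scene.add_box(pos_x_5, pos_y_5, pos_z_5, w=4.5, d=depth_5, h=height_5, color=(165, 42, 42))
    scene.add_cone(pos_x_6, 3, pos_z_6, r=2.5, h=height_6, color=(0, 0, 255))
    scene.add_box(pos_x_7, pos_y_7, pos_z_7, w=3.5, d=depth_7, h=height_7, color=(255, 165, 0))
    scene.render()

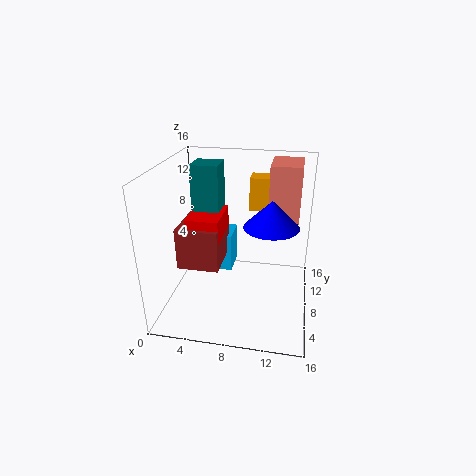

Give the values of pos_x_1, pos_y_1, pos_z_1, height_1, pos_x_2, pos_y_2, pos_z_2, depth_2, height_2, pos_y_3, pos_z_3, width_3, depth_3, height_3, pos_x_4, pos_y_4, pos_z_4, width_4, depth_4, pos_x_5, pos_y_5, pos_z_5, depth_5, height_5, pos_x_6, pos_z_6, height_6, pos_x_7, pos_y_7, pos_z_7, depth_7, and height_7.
pos_x_1 = 4.5; pos_y_1 = 9; pos_z_1 = 3; height_1 = 4.5; pos_x_2 = 3; pos_y_2 = 7.5; pos_z_2 = 10.5; depth_2 = 3; height_2 = 5.5; pos_y_3 = 10.5; pos_z_3 = 9; width_3 = 3.5; depth_3 = 5; height_3 = 6.5; pos_x_4 = 3; pos_y_4 = 5; pos_z_4 = 8.5; width_4 = 3.5; depth_4 = 5; pos_x_5 = 2; pos_y_5 = 4.5; pos_z_5 = 5.5; depth_5 = 5.5; height_5 = 4.5; pos_x_6 = 12; pos_z_6 = 12; height_6 = 2.5; pos_x_7 = 8.5; pos_y_7 = 12.5; pos_z_7 = 9.5; depth_7 = 2.5; height_7 = 4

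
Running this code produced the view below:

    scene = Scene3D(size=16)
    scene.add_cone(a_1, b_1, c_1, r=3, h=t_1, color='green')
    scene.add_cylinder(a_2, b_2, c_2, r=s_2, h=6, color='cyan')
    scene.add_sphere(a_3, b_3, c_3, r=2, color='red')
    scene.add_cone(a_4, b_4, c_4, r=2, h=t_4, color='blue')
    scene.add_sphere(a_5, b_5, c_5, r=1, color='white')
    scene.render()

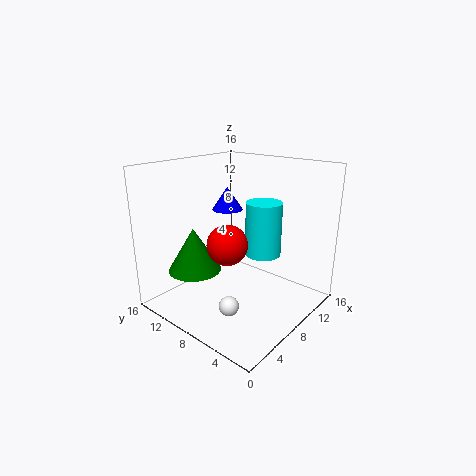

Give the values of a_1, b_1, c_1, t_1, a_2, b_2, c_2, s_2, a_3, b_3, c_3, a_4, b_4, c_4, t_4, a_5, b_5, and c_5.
a_1 = 5, b_1 = 12, c_1 = 4, t_1 = 5, a_2 = 10, b_2 = 6, c_2 = 6, s_2 = 2, a_3 = 4, b_3 = 6, c_3 = 9, a_4 = 13, b_4 = 14, c_4 = 9, t_4 = 3, a_5 = 3, b_5 = 5, c_5 = 3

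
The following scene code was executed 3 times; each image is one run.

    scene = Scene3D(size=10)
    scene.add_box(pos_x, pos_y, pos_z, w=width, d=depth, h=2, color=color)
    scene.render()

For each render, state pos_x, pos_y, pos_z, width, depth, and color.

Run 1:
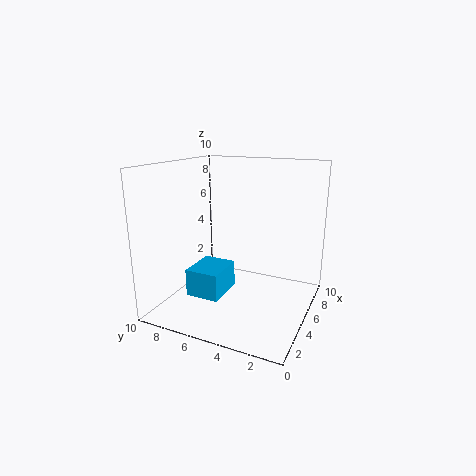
pos_x = 3.5; pos_y = 6; pos_z = 0.5; width = 3; depth = 2.5; color = 'deepskyblue'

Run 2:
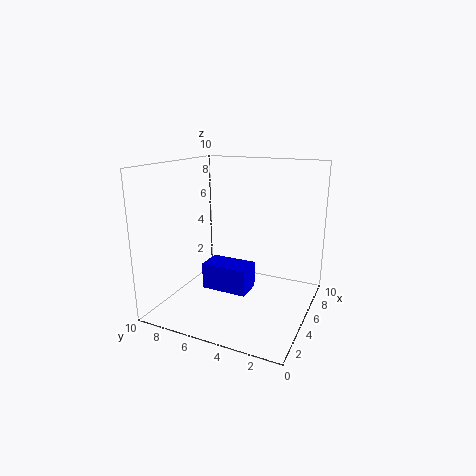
pos_x = 5; pos_y = 4.5; pos_z = 0.5; width = 2; depth = 3.5; color = 'blue'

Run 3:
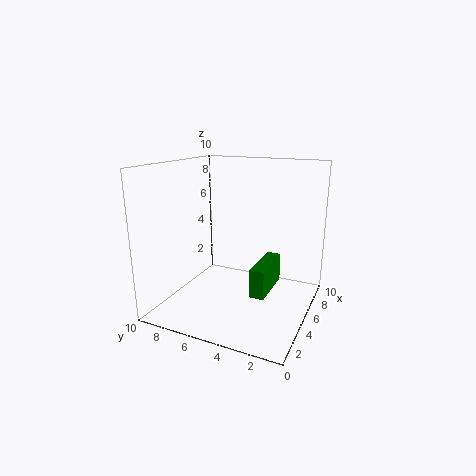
pos_x = 3.5; pos_y = 2.5; pos_z = 1.5; width = 3.5; depth = 1; color = 'green'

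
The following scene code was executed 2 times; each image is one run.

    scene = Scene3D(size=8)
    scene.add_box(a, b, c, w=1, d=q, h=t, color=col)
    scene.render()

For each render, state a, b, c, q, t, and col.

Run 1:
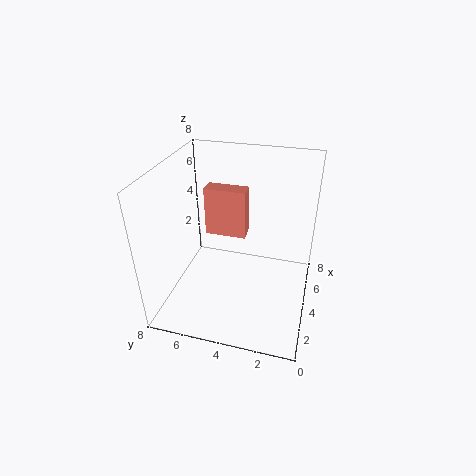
a = 5.5
b = 4
c = 3
q = 2.5
t = 3
col = 'salmon'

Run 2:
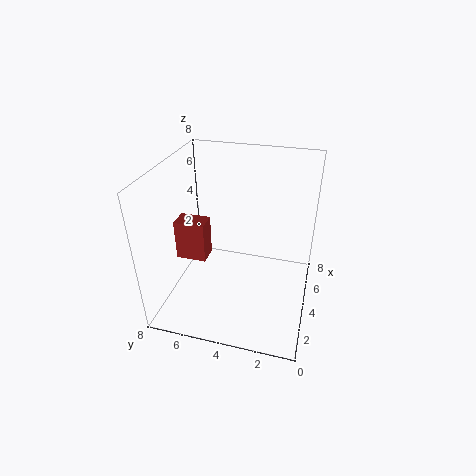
a = 1.5
b = 5
c = 4
q = 1.5
t = 2
col = 'brown'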